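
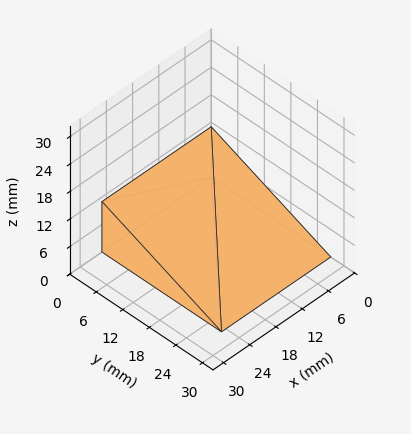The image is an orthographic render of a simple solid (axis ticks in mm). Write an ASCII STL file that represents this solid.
Reading the render: the shape is a wedge (ramp): 25 × 27 mm base, rising to 11 mm along the y=0 edge and sloping linearly to z=0 at y=27 (dimensions read to the nearest mm from the axis ticks). For the STL, each face is triangulated and given an outward normal.

solid part
  facet normal 0.0000 0.0000 -1.0000
    outer loop
      vertex 25.00 27.00 0.00
      vertex 25.00 0.00 0.00
      vertex 0.00 0.00 0.00
    endloop
  endfacet
  facet normal 0.0000 0.0000 -1.0000
    outer loop
      vertex 0.00 27.00 0.00
      vertex 25.00 27.00 0.00
      vertex 0.00 0.00 0.00
    endloop
  endfacet
  facet normal 0.0000 -1.0000 0.0000
    outer loop
      vertex 0.00 0.00 0.00
      vertex 25.00 0.00 0.00
      vertex 25.00 0.00 11.00
    endloop
  endfacet
  facet normal 0.0000 -1.0000 0.0000
    outer loop
      vertex 0.00 0.00 0.00
      vertex 25.00 0.00 11.00
      vertex 0.00 0.00 11.00
    endloop
  endfacet
  facet normal 0.0000 0.3773 0.9261
    outer loop
      vertex 0.00 0.00 11.00
      vertex 25.00 0.00 11.00
      vertex 25.00 27.00 0.00
    endloop
  endfacet
  facet normal 0.0000 0.3773 0.9261
    outer loop
      vertex 0.00 0.00 11.00
      vertex 25.00 27.00 0.00
      vertex 0.00 27.00 0.00
    endloop
  endfacet
  facet normal -1.0000 0.0000 0.0000
    outer loop
      vertex 0.00 0.00 11.00
      vertex 0.00 27.00 0.00
      vertex 0.00 0.00 0.00
    endloop
  endfacet
  facet normal 1.0000 0.0000 0.0000
    outer loop
      vertex 25.00 0.00 0.00
      vertex 25.00 27.00 0.00
      vertex 25.00 0.00 11.00
    endloop
  endfacet
endsolid part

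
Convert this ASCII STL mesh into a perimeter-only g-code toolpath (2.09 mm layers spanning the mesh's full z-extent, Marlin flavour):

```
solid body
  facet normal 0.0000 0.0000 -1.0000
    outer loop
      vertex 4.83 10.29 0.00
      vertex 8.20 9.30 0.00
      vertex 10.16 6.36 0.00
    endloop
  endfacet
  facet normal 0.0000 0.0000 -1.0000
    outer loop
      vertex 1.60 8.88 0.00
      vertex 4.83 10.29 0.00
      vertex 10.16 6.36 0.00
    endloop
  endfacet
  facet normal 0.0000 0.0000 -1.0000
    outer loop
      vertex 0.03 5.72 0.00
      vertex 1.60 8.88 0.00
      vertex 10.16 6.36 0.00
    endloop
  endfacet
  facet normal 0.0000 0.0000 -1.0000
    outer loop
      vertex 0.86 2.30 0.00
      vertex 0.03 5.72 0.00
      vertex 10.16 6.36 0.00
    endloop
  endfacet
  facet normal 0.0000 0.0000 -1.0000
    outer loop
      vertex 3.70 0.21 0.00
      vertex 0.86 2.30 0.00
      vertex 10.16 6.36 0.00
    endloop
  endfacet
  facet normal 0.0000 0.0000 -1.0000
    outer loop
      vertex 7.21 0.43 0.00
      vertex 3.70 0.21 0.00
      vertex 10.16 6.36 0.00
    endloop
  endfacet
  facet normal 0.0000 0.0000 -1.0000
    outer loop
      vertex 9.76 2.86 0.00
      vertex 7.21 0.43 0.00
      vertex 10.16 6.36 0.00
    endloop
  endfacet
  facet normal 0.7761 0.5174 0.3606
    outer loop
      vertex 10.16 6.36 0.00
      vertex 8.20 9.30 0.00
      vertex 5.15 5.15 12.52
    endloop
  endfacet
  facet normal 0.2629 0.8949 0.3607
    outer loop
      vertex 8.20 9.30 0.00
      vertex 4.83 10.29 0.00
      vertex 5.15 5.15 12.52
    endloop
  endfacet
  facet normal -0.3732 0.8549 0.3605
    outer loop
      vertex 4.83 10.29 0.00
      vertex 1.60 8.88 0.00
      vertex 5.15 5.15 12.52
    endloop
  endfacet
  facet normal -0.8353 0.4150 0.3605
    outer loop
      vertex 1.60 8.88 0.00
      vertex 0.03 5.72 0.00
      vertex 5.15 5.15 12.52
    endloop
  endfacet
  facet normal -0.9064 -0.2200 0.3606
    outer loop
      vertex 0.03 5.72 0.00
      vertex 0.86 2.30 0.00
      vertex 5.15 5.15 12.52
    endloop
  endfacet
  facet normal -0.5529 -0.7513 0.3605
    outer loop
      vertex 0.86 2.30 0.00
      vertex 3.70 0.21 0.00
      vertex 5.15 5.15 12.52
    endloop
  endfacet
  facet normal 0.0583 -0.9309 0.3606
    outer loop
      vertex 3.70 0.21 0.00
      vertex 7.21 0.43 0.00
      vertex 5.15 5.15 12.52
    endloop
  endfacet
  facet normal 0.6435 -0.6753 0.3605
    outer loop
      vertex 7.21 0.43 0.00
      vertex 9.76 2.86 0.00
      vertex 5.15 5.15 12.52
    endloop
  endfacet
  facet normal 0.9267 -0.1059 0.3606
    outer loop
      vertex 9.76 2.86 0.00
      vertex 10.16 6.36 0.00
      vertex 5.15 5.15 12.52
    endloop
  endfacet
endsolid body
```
; perimeter-only toolpath
G21 ; units = mm
G90 ; absolute positioning
G28 ; home
; layer 1
G0 Z2.09
G0 X9.32 Y6.16
G1 X7.69 Y8.61
G1 X4.88 Y9.43
G1 X2.19 Y8.26
G1 X0.88 Y5.62
G1 X1.57 Y2.77
G1 X3.94 Y1.03
G1 X6.87 Y1.22
G1 X8.99 Y3.24
G1 X9.32 Y6.16
; layer 2
G0 Z4.17
G0 X8.49 Y5.96
G1 X7.18 Y7.92
G1 X4.94 Y8.58
G1 X2.78 Y7.64
G1 X1.74 Y5.53
G1 X2.29 Y3.25
G1 X4.18 Y1.86
G1 X6.52 Y2.00
G1 X8.22 Y3.62
G1 X8.49 Y5.96
; layer 3
G0 Z6.26
G0 X7.66 Y5.76
G1 X6.67 Y7.23
G1 X4.99 Y7.72
G1 X3.38 Y7.02
G1 X2.59 Y5.44
G1 X3.01 Y3.73
G1 X4.43 Y2.68
G1 X6.18 Y2.79
G1 X7.46 Y4.00
G1 X7.66 Y5.76
; layer 4
G0 Z8.35
G0 X6.82 Y5.55
G1 X6.17 Y6.53
G1 X5.04 Y6.86
G1 X3.97 Y6.39
G1 X3.44 Y5.34
G1 X3.72 Y4.20
G1 X4.67 Y3.50
G1 X5.84 Y3.58
G1 X6.69 Y4.39
G1 X6.82 Y5.55
; layer 5
G0 Z10.43
G0 X5.99 Y5.35
G1 X5.66 Y5.84
G1 X5.10 Y6.01
G1 X4.56 Y5.77
G1 X4.30 Y5.25
G1 X4.44 Y4.68
G1 X4.91 Y4.33
G1 X5.49 Y4.36
G1 X5.92 Y4.77
G1 X5.99 Y5.35
M2 ; end

The solid is a regular 9-sided pyramid, base circumscribed radius ≈ 5.15 mm, apex at z ≈ 12.5 mm. Slicing at Δz = 2.09 mm — 6 equal slices spanning the solid's height, so layer i sits at z = i·h/6 — gives 5 non-empty perimeters. Each is a 9-segment closed polygon; G0 lifts to the layer z and rapids to the start vertex, then G1 traces the edges. The cross-section shrinks linearly with z (the slice at the apex is degenerate and omitted).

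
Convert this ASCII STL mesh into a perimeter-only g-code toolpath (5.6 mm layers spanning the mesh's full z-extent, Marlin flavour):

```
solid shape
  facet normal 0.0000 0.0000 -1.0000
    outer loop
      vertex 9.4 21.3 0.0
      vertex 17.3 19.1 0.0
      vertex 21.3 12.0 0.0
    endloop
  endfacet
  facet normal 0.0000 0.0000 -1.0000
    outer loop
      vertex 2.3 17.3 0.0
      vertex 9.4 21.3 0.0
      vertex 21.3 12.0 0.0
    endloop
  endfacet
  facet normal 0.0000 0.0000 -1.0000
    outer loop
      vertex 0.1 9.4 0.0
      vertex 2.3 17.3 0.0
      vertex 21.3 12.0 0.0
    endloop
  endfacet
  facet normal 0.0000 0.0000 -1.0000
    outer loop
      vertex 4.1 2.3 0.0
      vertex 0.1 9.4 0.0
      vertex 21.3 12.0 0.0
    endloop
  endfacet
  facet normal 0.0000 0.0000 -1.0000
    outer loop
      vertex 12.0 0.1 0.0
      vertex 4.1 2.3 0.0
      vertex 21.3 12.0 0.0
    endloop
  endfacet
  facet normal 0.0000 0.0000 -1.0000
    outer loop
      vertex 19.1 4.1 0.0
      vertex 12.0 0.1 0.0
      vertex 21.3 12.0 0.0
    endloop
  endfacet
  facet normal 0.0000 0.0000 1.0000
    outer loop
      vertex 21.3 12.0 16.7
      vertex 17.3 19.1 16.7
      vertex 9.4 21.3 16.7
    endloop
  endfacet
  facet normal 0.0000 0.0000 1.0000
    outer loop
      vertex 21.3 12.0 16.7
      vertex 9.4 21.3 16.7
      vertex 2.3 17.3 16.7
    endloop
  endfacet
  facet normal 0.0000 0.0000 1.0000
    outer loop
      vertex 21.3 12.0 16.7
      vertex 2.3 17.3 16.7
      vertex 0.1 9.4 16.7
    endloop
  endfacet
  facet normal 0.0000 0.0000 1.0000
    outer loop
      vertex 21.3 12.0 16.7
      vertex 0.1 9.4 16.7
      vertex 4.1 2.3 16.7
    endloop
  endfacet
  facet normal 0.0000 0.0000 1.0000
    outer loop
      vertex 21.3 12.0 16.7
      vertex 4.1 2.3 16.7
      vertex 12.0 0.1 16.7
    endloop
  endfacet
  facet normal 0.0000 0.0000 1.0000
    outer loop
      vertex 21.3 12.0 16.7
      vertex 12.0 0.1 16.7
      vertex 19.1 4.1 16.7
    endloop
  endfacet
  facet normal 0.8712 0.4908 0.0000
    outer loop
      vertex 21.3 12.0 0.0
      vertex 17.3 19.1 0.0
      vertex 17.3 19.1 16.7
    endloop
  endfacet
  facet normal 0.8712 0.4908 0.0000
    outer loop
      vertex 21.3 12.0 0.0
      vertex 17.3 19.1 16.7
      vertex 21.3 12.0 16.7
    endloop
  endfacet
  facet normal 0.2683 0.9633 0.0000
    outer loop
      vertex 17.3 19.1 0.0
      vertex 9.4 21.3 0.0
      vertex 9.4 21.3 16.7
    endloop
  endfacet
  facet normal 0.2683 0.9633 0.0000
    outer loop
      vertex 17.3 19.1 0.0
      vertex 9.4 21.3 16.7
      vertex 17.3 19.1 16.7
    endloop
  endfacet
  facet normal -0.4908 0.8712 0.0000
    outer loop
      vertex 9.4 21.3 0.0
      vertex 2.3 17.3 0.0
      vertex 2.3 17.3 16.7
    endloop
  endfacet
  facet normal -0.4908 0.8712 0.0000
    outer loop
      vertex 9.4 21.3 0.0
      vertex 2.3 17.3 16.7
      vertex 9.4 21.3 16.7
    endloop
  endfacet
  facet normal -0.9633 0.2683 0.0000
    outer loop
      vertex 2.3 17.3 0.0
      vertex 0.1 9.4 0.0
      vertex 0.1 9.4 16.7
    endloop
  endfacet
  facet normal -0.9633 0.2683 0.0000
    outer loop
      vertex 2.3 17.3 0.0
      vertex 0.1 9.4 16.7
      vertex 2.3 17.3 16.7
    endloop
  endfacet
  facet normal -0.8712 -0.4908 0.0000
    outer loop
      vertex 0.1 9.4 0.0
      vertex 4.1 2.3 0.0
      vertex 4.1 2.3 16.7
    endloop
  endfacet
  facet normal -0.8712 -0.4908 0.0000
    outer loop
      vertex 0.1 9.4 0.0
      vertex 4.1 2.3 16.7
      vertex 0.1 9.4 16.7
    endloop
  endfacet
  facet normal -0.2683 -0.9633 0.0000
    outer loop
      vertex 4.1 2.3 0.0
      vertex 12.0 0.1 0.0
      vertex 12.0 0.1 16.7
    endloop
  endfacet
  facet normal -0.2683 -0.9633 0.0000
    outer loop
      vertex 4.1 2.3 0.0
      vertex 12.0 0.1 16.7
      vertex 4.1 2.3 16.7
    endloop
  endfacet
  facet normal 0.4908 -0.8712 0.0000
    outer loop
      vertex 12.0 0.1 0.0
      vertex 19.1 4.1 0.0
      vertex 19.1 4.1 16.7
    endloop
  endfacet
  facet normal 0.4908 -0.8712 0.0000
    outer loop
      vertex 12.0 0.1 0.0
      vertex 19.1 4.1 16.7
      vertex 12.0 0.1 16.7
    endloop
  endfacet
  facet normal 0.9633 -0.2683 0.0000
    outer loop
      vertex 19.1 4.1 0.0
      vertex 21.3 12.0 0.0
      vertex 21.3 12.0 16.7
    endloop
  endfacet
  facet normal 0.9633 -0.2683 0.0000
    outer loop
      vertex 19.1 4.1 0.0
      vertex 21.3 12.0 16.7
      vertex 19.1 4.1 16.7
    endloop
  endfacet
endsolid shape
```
; perimeter-only toolpath
G21 ; units = mm
G90 ; absolute positioning
G28 ; home
; layer 1
G0 Z5.6
G0 X21.3 Y12.0
G1 X17.3 Y19.1
G1 X9.4 Y21.3
G1 X2.3 Y17.3
G1 X0.1 Y9.4
G1 X4.1 Y2.3
G1 X12.0 Y0.1
G1 X19.1 Y4.1
G1 X21.3 Y12.0
; layer 2
G0 Z11.1
G0 X21.3 Y12.0
G1 X17.3 Y19.1
G1 X9.4 Y21.3
G1 X2.3 Y17.3
G1 X0.1 Y9.4
G1 X4.1 Y2.3
G1 X12.0 Y0.1
G1 X19.1 Y4.1
G1 X21.3 Y12.0
; layer 3
G0 Z16.7
G0 X21.3 Y12.0
G1 X17.3 Y19.1
G1 X9.4 Y21.3
G1 X2.3 Y17.3
G1 X0.1 Y9.4
G1 X4.1 Y2.3
G1 X12.0 Y0.1
G1 X19.1 Y4.1
G1 X21.3 Y12.0
M2 ; end

The solid is a regular 8-sided prism (a cylinder approximated with 8 flat sides), circumscribed radius ≈ 10.7 mm, height ≈ 16.7 mm. Slicing at Δz = 5.6 mm — 3 equal slices spanning the solid's height, so layer i sits at z = i·h/3 — gives 3 non-empty perimeters. Each is a 8-segment closed polygon; G0 lifts to the layer z and rapids to the start vertex, then G1 traces the edges.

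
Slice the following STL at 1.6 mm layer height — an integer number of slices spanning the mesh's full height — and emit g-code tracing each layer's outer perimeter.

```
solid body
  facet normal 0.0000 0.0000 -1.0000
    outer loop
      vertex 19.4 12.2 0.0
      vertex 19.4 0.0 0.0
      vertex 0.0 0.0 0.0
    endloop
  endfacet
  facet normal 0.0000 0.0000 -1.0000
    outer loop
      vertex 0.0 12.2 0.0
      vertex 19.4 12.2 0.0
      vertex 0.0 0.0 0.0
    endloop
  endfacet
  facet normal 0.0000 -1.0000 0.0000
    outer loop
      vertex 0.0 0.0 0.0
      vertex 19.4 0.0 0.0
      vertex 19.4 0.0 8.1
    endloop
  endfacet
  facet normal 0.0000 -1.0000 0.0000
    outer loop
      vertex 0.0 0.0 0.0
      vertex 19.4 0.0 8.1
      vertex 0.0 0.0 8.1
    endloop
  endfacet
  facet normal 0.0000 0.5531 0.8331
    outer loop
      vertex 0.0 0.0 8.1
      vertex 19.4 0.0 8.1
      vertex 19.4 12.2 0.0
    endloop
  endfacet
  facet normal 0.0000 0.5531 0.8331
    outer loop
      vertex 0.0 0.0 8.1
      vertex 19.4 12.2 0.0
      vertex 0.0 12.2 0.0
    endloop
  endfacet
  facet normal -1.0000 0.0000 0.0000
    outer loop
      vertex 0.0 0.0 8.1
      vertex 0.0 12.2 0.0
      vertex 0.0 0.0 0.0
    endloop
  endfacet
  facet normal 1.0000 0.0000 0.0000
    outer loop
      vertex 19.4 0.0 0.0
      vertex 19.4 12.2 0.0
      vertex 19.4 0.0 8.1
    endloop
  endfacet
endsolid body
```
; perimeter-only toolpath
G21 ; units = mm
G90 ; absolute positioning
G28 ; home
; layer 1
G0 Z1.6
G0 X0.0 Y0.0
G1 X19.4 Y0.0
G1 X19.4 Y9.8
G1 X0.0 Y9.8
G1 X0.0 Y0.0
; layer 2
G0 Z3.2
G0 X0.0 Y0.0
G1 X19.4 Y0.0
G1 X19.4 Y7.3
G1 X0.0 Y7.3
G1 X0.0 Y0.0
; layer 3
G0 Z4.9
G0 X0.0 Y0.0
G1 X19.4 Y0.0
G1 X19.4 Y4.9
G1 X0.0 Y4.9
G1 X0.0 Y0.0
; layer 4
G0 Z6.5
G0 X0.0 Y0.0
G1 X19.4 Y0.0
G1 X19.4 Y2.4
G1 X0.0 Y2.4
G1 X0.0 Y0.0
M2 ; end

The solid is a wedge (ramp): 19.4 × 12.2 mm base, rising to 8.1 mm along the y=0 edge and sloping linearly to z=0 at y=12.2. Slicing at Δz = 1.6 mm — 5 equal slices spanning the solid's height, so layer i sits at z = i·h/5 — gives 4 non-empty perimeters. Each is a 4-segment closed polygon; G0 lifts to the layer z and rapids to the start vertex, then G1 traces the edges. The cross-section shrinks linearly with z (the slice at the apex is degenerate and omitted).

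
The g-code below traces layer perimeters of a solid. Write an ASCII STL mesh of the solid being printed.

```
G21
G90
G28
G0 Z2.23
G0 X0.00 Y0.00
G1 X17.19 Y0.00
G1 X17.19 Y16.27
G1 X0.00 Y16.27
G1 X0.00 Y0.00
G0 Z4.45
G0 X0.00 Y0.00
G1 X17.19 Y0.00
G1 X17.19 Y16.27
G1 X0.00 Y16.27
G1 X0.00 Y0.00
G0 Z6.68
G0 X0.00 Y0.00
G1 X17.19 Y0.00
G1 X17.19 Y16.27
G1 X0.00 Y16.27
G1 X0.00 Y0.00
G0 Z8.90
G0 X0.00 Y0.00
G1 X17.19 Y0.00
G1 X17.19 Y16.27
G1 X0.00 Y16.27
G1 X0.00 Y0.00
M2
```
solid part
  facet normal 0.0000 0.0000 -1.0000
    outer loop
      vertex 17.19 16.27 0.00
      vertex 17.19 0.00 0.00
      vertex 0.00 0.00 0.00
    endloop
  endfacet
  facet normal 0.0000 0.0000 -1.0000
    outer loop
      vertex 0.00 16.27 0.00
      vertex 17.19 16.27 0.00
      vertex 0.00 0.00 0.00
    endloop
  endfacet
  facet normal 0.0000 0.0000 1.0000
    outer loop
      vertex 0.00 0.00 8.90
      vertex 17.19 0.00 8.90
      vertex 17.19 16.27 8.90
    endloop
  endfacet
  facet normal 0.0000 0.0000 1.0000
    outer loop
      vertex 0.00 0.00 8.90
      vertex 17.19 16.27 8.90
      vertex 0.00 16.27 8.90
    endloop
  endfacet
  facet normal 0.0000 -1.0000 0.0000
    outer loop
      vertex 0.00 0.00 0.00
      vertex 17.19 0.00 0.00
      vertex 17.19 0.00 8.90
    endloop
  endfacet
  facet normal 0.0000 -1.0000 0.0000
    outer loop
      vertex 0.00 0.00 0.00
      vertex 17.19 0.00 8.90
      vertex 0.00 0.00 8.90
    endloop
  endfacet
  facet normal 0.0000 1.0000 0.0000
    outer loop
      vertex 17.19 16.27 8.90
      vertex 17.19 16.27 0.00
      vertex 0.00 16.27 0.00
    endloop
  endfacet
  facet normal 0.0000 1.0000 0.0000
    outer loop
      vertex 0.00 16.27 8.90
      vertex 17.19 16.27 8.90
      vertex 0.00 16.27 0.00
    endloop
  endfacet
  facet normal -1.0000 0.0000 0.0000
    outer loop
      vertex 0.00 16.27 8.90
      vertex 0.00 16.27 0.00
      vertex 0.00 0.00 0.00
    endloop
  endfacet
  facet normal -1.0000 0.0000 0.0000
    outer loop
      vertex 0.00 0.00 8.90
      vertex 0.00 16.27 8.90
      vertex 0.00 0.00 0.00
    endloop
  endfacet
  facet normal 1.0000 0.0000 0.0000
    outer loop
      vertex 17.19 0.00 0.00
      vertex 17.19 16.27 0.00
      vertex 17.19 16.27 8.90
    endloop
  endfacet
  facet normal 1.0000 0.0000 0.0000
    outer loop
      vertex 17.19 0.00 0.00
      vertex 17.19 16.27 8.90
      vertex 17.19 0.00 8.90
    endloop
  endfacet
endsolid part

The G0 Z moves step by Δz≈2.23 mm. Every layer's G1 loop is the same polygon, so the solid is a straight extrusion of it from z=0 to z≈8.9. Closing with flat bottom and top caps and triangulating gives 12 facets — a rectangular box, roughly 17.2 × 16.3 mm footprint and 8.9 mm tall.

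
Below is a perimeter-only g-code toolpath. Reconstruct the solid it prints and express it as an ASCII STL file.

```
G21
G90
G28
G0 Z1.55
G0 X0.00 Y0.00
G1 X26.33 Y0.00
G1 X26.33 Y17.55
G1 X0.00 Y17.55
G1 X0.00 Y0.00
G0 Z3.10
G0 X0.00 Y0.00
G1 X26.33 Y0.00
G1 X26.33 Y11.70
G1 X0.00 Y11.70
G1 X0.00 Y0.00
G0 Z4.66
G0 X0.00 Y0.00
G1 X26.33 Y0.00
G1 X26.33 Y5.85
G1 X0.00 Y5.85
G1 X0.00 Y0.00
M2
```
solid part
  facet normal 0.0000 0.0000 -1.0000
    outer loop
      vertex 26.33 23.40 0.00
      vertex 26.33 0.00 0.00
      vertex 0.00 0.00 0.00
    endloop
  endfacet
  facet normal 0.0000 0.0000 -1.0000
    outer loop
      vertex 0.00 23.40 0.00
      vertex 26.33 23.40 0.00
      vertex 0.00 0.00 0.00
    endloop
  endfacet
  facet normal 0.0000 -1.0000 0.0000
    outer loop
      vertex 0.00 0.00 0.00
      vertex 26.33 0.00 0.00
      vertex 26.33 0.00 6.21
    endloop
  endfacet
  facet normal 0.0000 -1.0000 0.0000
    outer loop
      vertex 0.00 0.00 0.00
      vertex 26.33 0.00 6.21
      vertex 0.00 0.00 6.21
    endloop
  endfacet
  facet normal 0.0000 0.2565 0.9665
    outer loop
      vertex 0.00 0.00 6.21
      vertex 26.33 0.00 6.21
      vertex 26.33 23.40 0.00
    endloop
  endfacet
  facet normal 0.0000 0.2565 0.9665
    outer loop
      vertex 0.00 0.00 6.21
      vertex 26.33 23.40 0.00
      vertex 0.00 23.40 0.00
    endloop
  endfacet
  facet normal -1.0000 0.0000 0.0000
    outer loop
      vertex 0.00 0.00 6.21
      vertex 0.00 23.40 0.00
      vertex 0.00 0.00 0.00
    endloop
  endfacet
  facet normal 1.0000 0.0000 0.0000
    outer loop
      vertex 26.33 0.00 0.00
      vertex 26.33 23.40 0.00
      vertex 26.33 0.00 6.21
    endloop
  endfacet
endsolid part

The G0 Z moves step by Δz≈1.55 mm. The G1 loops shrink linearly with z, so the solid tapers from its base footprint up to z≈6.21. Closing with a flat bottom cap and the tapered top and triangulating gives 8 facets — a wedge (ramp): 26.3 × 23.4 mm base, rising to 6.21 mm along the y=0 edge and sloping linearly to z=0 at y=23.4.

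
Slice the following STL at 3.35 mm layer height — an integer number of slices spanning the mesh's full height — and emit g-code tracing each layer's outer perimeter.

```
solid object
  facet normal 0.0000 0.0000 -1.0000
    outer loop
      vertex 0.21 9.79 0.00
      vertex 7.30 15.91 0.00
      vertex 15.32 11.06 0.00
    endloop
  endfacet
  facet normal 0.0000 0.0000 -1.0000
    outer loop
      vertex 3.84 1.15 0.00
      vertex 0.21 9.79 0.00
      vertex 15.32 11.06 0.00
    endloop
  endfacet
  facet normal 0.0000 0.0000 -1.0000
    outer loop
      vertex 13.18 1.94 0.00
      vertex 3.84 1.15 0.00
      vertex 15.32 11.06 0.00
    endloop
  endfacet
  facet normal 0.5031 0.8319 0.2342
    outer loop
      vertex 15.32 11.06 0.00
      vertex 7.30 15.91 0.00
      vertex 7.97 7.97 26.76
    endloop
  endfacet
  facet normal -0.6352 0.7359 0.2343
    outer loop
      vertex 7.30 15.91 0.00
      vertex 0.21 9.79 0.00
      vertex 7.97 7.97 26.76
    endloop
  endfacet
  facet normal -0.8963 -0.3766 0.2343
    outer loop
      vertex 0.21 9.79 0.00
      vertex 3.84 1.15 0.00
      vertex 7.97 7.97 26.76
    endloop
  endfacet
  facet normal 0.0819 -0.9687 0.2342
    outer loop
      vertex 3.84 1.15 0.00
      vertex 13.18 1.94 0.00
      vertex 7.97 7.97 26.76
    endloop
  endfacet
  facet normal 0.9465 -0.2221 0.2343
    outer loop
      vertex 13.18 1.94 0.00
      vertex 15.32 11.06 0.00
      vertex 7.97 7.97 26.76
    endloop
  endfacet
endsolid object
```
; perimeter-only toolpath
G21 ; units = mm
G90 ; absolute positioning
G28 ; home
; layer 1
G0 Z3.35
G0 X14.40 Y10.67
G1 X7.38 Y14.92
G1 X1.18 Y9.56
G1 X4.36 Y2.00
G1 X12.53 Y2.69
G1 X14.40 Y10.67
; layer 2
G0 Z6.69
G0 X13.48 Y10.29
G1 X7.47 Y13.93
G1 X2.15 Y9.33
G1 X4.87 Y2.85
G1 X11.88 Y3.45
G1 X13.48 Y10.29
; layer 3
G0 Z10.04
G0 X12.56 Y9.90
G1 X7.55 Y12.93
G1 X3.12 Y9.11
G1 X5.39 Y3.71
G1 X11.23 Y4.20
G1 X12.56 Y9.90
; layer 4
G0 Z13.38
G0 X11.64 Y9.52
G1 X7.63 Y11.94
G1 X4.09 Y8.88
G1 X5.90 Y4.56
G1 X10.57 Y4.96
G1 X11.64 Y9.52
; layer 5
G0 Z16.73
G0 X10.73 Y9.13
G1 X7.72 Y10.95
G1 X5.06 Y8.65
G1 X6.42 Y5.41
G1 X9.92 Y5.71
G1 X10.73 Y9.13
; layer 6
G0 Z20.07
G0 X9.81 Y8.74
G1 X7.80 Y9.96
G1 X6.03 Y8.43
G1 X6.94 Y6.26
G1 X9.27 Y6.46
G1 X9.81 Y8.74
; layer 7
G0 Z23.42
G0 X8.89 Y8.36
G1 X7.89 Y8.96
G1 X7.00 Y8.20
G1 X7.45 Y7.12
G1 X8.62 Y7.22
G1 X8.89 Y8.36
M2 ; end

The solid is a regular 5-sided pyramid, base circumscribed radius ≈ 7.97 mm, apex at z ≈ 26.8 mm. Slicing at Δz = 3.35 mm — 8 equal slices spanning the solid's height, so layer i sits at z = i·h/8 — gives 7 non-empty perimeters. Each is a 5-segment closed polygon; G0 lifts to the layer z and rapids to the start vertex, then G1 traces the edges. The cross-section shrinks linearly with z (the slice at the apex is degenerate and omitted).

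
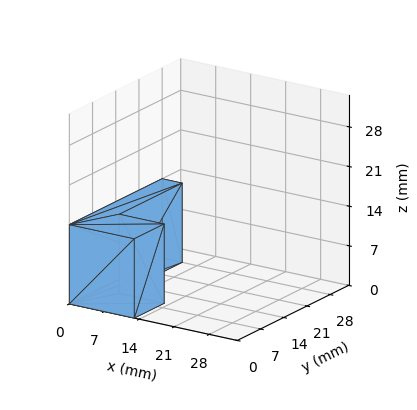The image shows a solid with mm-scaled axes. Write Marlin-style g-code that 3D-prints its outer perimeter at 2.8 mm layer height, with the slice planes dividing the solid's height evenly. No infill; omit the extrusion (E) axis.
Reading the render: the shape is an L-shaped prism: outer 13 × 28 mm, arm thicknesses ≈ 9 mm (horizontal) and 4 mm (vertical), extruded 14 mm in z (dimensions read to the nearest mm from the axis ticks). For the g-code, the solid's height is divided into equal slices at the stated Δz and each level perimeter traced with G1 moves after a G0 lift.

; perimeter-only toolpath
G21 ; units = mm
G90 ; absolute positioning
G28 ; home
; layer 1
G0 Z2.8
G0 X0.0 Y0.0
G1 X13.0 Y0.0
G1 X13.0 Y9.0
G1 X4.0 Y9.0
G1 X4.0 Y28.0
G1 X0.0 Y28.0
G1 X0.0 Y0.0
; layer 2
G0 Z5.6
G0 X0.0 Y0.0
G1 X13.0 Y0.0
G1 X13.0 Y9.0
G1 X4.0 Y9.0
G1 X4.0 Y28.0
G1 X0.0 Y28.0
G1 X0.0 Y0.0
; layer 3
G0 Z8.4
G0 X0.0 Y0.0
G1 X13.0 Y0.0
G1 X13.0 Y9.0
G1 X4.0 Y9.0
G1 X4.0 Y28.0
G1 X0.0 Y28.0
G1 X0.0 Y0.0
; layer 4
G0 Z11.2
G0 X0.0 Y0.0
G1 X13.0 Y0.0
G1 X13.0 Y9.0
G1 X4.0 Y9.0
G1 X4.0 Y28.0
G1 X0.0 Y28.0
G1 X0.0 Y0.0
; layer 5
G0 Z14.0
G0 X0.0 Y0.0
G1 X13.0 Y0.0
G1 X13.0 Y9.0
G1 X4.0 Y9.0
G1 X4.0 Y28.0
G1 X0.0 Y28.0
G1 X0.0 Y0.0
M2 ; end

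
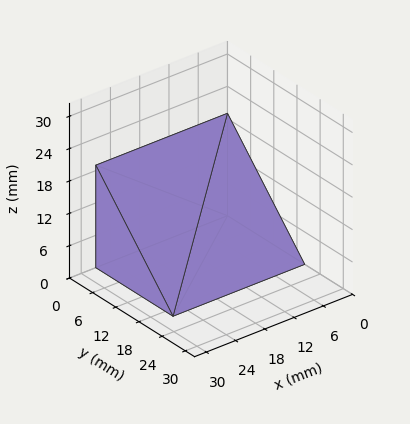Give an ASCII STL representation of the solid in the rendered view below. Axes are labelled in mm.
Reading the render: the shape is a wedge (ramp): 27 × 20 mm base, rising to 19 mm along the y=0 edge and sloping linearly to z=0 at y=20 (dimensions read to the nearest mm from the axis ticks). For the STL, each face is triangulated and given an outward normal.

solid part
  facet normal 0.0000 0.0000 -1.0000
    outer loop
      vertex 27.000 20.000 0.000
      vertex 27.000 0.000 0.000
      vertex 0.000 0.000 0.000
    endloop
  endfacet
  facet normal 0.0000 0.0000 -1.0000
    outer loop
      vertex 0.000 20.000 0.000
      vertex 27.000 20.000 0.000
      vertex 0.000 0.000 0.000
    endloop
  endfacet
  facet normal 0.0000 -1.0000 0.0000
    outer loop
      vertex 0.000 0.000 0.000
      vertex 27.000 0.000 0.000
      vertex 27.000 0.000 19.000
    endloop
  endfacet
  facet normal 0.0000 -1.0000 0.0000
    outer loop
      vertex 0.000 0.000 0.000
      vertex 27.000 0.000 19.000
      vertex 0.000 0.000 19.000
    endloop
  endfacet
  facet normal 0.0000 0.6887 0.7250
    outer loop
      vertex 0.000 0.000 19.000
      vertex 27.000 0.000 19.000
      vertex 27.000 20.000 0.000
    endloop
  endfacet
  facet normal 0.0000 0.6887 0.7250
    outer loop
      vertex 0.000 0.000 19.000
      vertex 27.000 20.000 0.000
      vertex 0.000 20.000 0.000
    endloop
  endfacet
  facet normal -1.0000 0.0000 0.0000
    outer loop
      vertex 0.000 0.000 19.000
      vertex 0.000 20.000 0.000
      vertex 0.000 0.000 0.000
    endloop
  endfacet
  facet normal 1.0000 0.0000 0.0000
    outer loop
      vertex 27.000 0.000 0.000
      vertex 27.000 20.000 0.000
      vertex 27.000 0.000 19.000
    endloop
  endfacet
endsolid part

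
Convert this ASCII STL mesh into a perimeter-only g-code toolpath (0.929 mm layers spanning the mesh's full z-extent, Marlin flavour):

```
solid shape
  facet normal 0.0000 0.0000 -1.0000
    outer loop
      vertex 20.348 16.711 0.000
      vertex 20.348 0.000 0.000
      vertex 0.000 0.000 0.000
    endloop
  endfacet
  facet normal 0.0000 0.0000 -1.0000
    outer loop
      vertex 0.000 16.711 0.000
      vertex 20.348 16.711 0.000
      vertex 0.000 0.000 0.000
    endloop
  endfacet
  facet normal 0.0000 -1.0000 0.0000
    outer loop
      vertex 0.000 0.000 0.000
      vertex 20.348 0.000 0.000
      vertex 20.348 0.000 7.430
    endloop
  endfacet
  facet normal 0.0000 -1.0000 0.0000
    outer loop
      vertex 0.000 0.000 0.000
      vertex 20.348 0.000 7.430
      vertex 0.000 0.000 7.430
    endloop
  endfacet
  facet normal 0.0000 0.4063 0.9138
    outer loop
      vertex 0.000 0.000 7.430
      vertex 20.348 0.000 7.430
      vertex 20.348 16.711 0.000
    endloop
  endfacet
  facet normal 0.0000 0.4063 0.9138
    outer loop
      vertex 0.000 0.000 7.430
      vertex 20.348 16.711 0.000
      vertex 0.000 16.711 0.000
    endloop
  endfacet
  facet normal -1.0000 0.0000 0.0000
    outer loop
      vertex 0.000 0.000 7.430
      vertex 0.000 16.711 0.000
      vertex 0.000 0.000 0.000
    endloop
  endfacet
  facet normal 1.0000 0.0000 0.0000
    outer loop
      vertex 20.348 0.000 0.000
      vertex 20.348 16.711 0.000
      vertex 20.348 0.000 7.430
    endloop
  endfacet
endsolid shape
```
; perimeter-only toolpath
G21 ; units = mm
G90 ; absolute positioning
G28 ; home
; layer 1
G0 Z0.929
G0 X0.000 Y0.000
G1 X20.348 Y0.000
G1 X20.348 Y14.622
G1 X0.000 Y14.622
G1 X0.000 Y0.000
; layer 2
G0 Z1.857
G0 X0.000 Y0.000
G1 X20.348 Y0.000
G1 X20.348 Y12.533
G1 X0.000 Y12.533
G1 X0.000 Y0.000
; layer 3
G0 Z2.786
G0 X0.000 Y0.000
G1 X20.348 Y0.000
G1 X20.348 Y10.444
G1 X0.000 Y10.444
G1 X0.000 Y0.000
; layer 4
G0 Z3.715
G0 X0.000 Y0.000
G1 X20.348 Y0.000
G1 X20.348 Y8.355
G1 X0.000 Y8.355
G1 X0.000 Y0.000
; layer 5
G0 Z4.644
G0 X0.000 Y0.000
G1 X20.348 Y0.000
G1 X20.348 Y6.267
G1 X0.000 Y6.267
G1 X0.000 Y0.000
; layer 6
G0 Z5.572
G0 X0.000 Y0.000
G1 X20.348 Y0.000
G1 X20.348 Y4.178
G1 X0.000 Y4.178
G1 X0.000 Y0.000
; layer 7
G0 Z6.501
G0 X0.000 Y0.000
G1 X20.348 Y0.000
G1 X20.348 Y2.089
G1 X0.000 Y2.089
G1 X0.000 Y0.000
M2 ; end

The solid is a wedge (ramp): 20.3 × 16.7 mm base, rising to 7.43 mm along the y=0 edge and sloping linearly to z=0 at y=16.7. Slicing at Δz = 0.929 mm — 8 equal slices spanning the solid's height, so layer i sits at z = i·h/8 — gives 7 non-empty perimeters. Each is a 4-segment closed polygon; G0 lifts to the layer z and rapids to the start vertex, then G1 traces the edges. The cross-section shrinks linearly with z (the slice at the apex is degenerate and omitted).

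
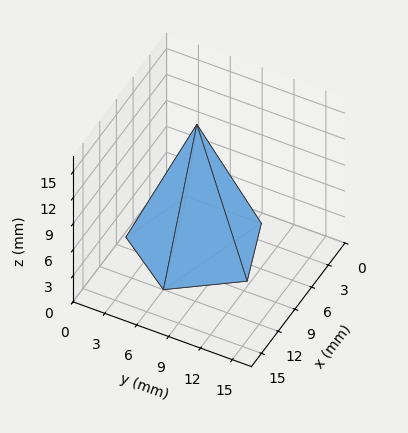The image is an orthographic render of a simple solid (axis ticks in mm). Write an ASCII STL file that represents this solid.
Reading the render: the shape is a regular 5-sided pyramid, base circumscribed radius ≈ 6 mm, apex at z ≈ 14 mm (dimensions read to the nearest mm from the axis ticks). For the STL, each face is triangulated and given an outward normal.

solid part
  facet normal 0.0000 0.0000 -1.0000
    outer loop
      vertex 1.146 9.527 0.000
      vertex 7.854 11.706 0.000
      vertex 12.000 6.000 0.000
    endloop
  endfacet
  facet normal 0.0000 0.0000 -1.0000
    outer loop
      vertex 1.146 2.473 0.000
      vertex 1.146 9.527 0.000
      vertex 12.000 6.000 0.000
    endloop
  endfacet
  facet normal 0.0000 0.0000 -1.0000
    outer loop
      vertex 7.854 0.294 0.000
      vertex 1.146 2.473 0.000
      vertex 12.000 6.000 0.000
    endloop
  endfacet
  facet normal 0.7644 0.5554 0.3276
    outer loop
      vertex 12.000 6.000 0.000
      vertex 7.854 11.706 0.000
      vertex 6.000 6.000 14.000
    endloop
  endfacet
  facet normal -0.2919 0.8986 0.3276
    outer loop
      vertex 7.854 11.706 0.000
      vertex 1.146 9.527 0.000
      vertex 6.000 6.000 14.000
    endloop
  endfacet
  facet normal -0.9448 0.0000 0.3276
    outer loop
      vertex 1.146 9.527 0.000
      vertex 1.146 2.473 0.000
      vertex 6.000 6.000 14.000
    endloop
  endfacet
  facet normal -0.2919 -0.8986 0.3276
    outer loop
      vertex 1.146 2.473 0.000
      vertex 7.854 0.294 0.000
      vertex 6.000 6.000 14.000
    endloop
  endfacet
  facet normal 0.7644 -0.5554 0.3276
    outer loop
      vertex 7.854 0.294 0.000
      vertex 12.000 6.000 0.000
      vertex 6.000 6.000 14.000
    endloop
  endfacet
endsolid part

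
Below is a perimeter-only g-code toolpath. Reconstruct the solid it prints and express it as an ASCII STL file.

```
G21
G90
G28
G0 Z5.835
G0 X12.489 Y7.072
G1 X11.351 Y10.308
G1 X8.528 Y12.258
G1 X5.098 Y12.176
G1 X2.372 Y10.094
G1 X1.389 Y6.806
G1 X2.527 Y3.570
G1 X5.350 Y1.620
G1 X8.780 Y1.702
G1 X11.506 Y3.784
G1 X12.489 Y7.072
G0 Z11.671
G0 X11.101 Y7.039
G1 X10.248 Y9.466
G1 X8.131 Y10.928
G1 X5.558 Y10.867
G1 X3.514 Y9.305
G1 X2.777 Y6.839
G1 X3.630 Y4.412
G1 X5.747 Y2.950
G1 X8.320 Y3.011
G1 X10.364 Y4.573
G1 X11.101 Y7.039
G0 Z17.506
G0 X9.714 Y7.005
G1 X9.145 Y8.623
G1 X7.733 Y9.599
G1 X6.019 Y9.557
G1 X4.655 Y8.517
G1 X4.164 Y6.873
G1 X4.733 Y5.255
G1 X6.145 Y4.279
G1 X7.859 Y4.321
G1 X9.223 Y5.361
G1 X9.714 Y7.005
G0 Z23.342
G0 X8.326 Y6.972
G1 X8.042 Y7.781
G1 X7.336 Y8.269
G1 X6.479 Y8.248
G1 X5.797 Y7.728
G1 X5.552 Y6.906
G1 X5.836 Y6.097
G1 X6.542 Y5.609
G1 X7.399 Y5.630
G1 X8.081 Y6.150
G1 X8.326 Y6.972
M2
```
solid part
  facet normal 0.0000 0.0000 -1.0000
    outer loop
      vertex 8.925 13.588 0.000
      vertex 12.454 11.150 0.000
      vertex 13.876 7.105 0.000
    endloop
  endfacet
  facet normal 0.0000 0.0000 -1.0000
    outer loop
      vertex 4.638 13.485 0.000
      vertex 8.925 13.588 0.000
      vertex 13.876 7.105 0.000
    endloop
  endfacet
  facet normal 0.0000 0.0000 -1.0000
    outer loop
      vertex 1.230 10.883 0.000
      vertex 4.638 13.485 0.000
      vertex 13.876 7.105 0.000
    endloop
  endfacet
  facet normal 0.0000 0.0000 -1.0000
    outer loop
      vertex 0.002 6.773 0.000
      vertex 1.230 10.883 0.000
      vertex 13.876 7.105 0.000
    endloop
  endfacet
  facet normal 0.0000 0.0000 -1.0000
    outer loop
      vertex 1.424 2.728 0.000
      vertex 0.002 6.773 0.000
      vertex 13.876 7.105 0.000
    endloop
  endfacet
  facet normal 0.0000 0.0000 -1.0000
    outer loop
      vertex 4.953 0.290 0.000
      vertex 1.424 2.728 0.000
      vertex 13.876 7.105 0.000
    endloop
  endfacet
  facet normal 0.0000 0.0000 -1.0000
    outer loop
      vertex 9.240 0.393 0.000
      vertex 4.953 0.290 0.000
      vertex 13.876 7.105 0.000
    endloop
  endfacet
  facet normal 0.0000 0.0000 -1.0000
    outer loop
      vertex 12.648 2.995 0.000
      vertex 9.240 0.393 0.000
      vertex 13.876 7.105 0.000
    endloop
  endfacet
  facet normal 0.9202 0.3235 0.2206
    outer loop
      vertex 13.876 7.105 0.000
      vertex 12.454 11.150 0.000
      vertex 6.939 6.939 29.177
    endloop
  endfacet
  facet normal 0.5544 0.8025 0.2206
    outer loop
      vertex 12.454 11.150 0.000
      vertex 8.925 13.588 0.000
      vertex 6.939 6.939 29.177
    endloop
  endfacet
  facet normal -0.0234 0.9751 0.2206
    outer loop
      vertex 8.925 13.588 0.000
      vertex 4.638 13.485 0.000
      vertex 6.939 6.939 29.177
    endloop
  endfacet
  facet normal -0.5919 0.7752 0.2206
    outer loop
      vertex 4.638 13.485 0.000
      vertex 1.230 10.883 0.000
      vertex 6.939 6.939 29.177
    endloop
  endfacet
  facet normal -0.9345 0.2792 0.2206
    outer loop
      vertex 1.230 10.883 0.000
      vertex 0.002 6.773 0.000
      vertex 6.939 6.939 29.177
    endloop
  endfacet
  facet normal -0.9202 -0.3235 0.2206
    outer loop
      vertex 0.002 6.773 0.000
      vertex 1.424 2.728 0.000
      vertex 6.939 6.939 29.177
    endloop
  endfacet
  facet normal -0.5544 -0.8025 0.2206
    outer loop
      vertex 1.424 2.728 0.000
      vertex 4.953 0.290 0.000
      vertex 6.939 6.939 29.177
    endloop
  endfacet
  facet normal 0.0234 -0.9751 0.2206
    outer loop
      vertex 4.953 0.290 0.000
      vertex 9.240 0.393 0.000
      vertex 6.939 6.939 29.177
    endloop
  endfacet
  facet normal 0.5919 -0.7752 0.2206
    outer loop
      vertex 9.240 0.393 0.000
      vertex 12.648 2.995 0.000
      vertex 6.939 6.939 29.177
    endloop
  endfacet
  facet normal 0.9345 -0.2792 0.2206
    outer loop
      vertex 12.648 2.995 0.000
      vertex 13.876 7.105 0.000
      vertex 6.939 6.939 29.177
    endloop
  endfacet
endsolid part

The G0 Z moves step by Δz≈5.835 mm. The G1 loops shrink linearly with z, so the solid tapers from its base footprint up to z≈29.2. Closing with a flat bottom cap and the tapered top and triangulating gives 18 facets — a regular 10-sided pyramid, base circumscribed radius ≈ 6.94 mm, apex at z ≈ 29.2 mm.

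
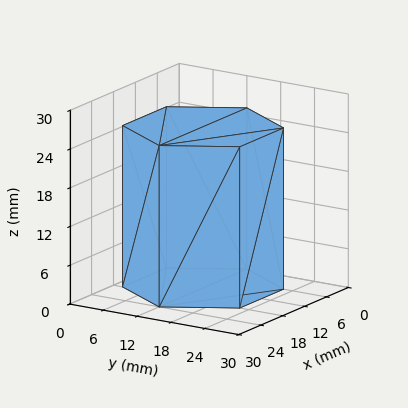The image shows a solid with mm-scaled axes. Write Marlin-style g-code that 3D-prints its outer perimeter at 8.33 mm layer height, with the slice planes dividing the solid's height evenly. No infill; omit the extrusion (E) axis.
Reading the render: the shape is a regular 6-sided prism (a cylinder approximated with 6 flat sides), circumscribed radius ≈ 12 mm, height ≈ 25 mm (dimensions read to the nearest mm from the axis ticks). For the g-code, the solid's height is divided into equal slices at the stated Δz and each level perimeter traced with G1 moves after a G0 lift.

; perimeter-only toolpath
G21 ; units = mm
G90 ; absolute positioning
G28 ; home
; layer 1
G0 Z8.33
G0 X24.00 Y12.00
G1 X18.00 Y22.39
G1 X6.00 Y22.39
G1 X0.00 Y12.00
G1 X6.00 Y1.61
G1 X18.00 Y1.61
G1 X24.00 Y12.00
; layer 2
G0 Z16.67
G0 X24.00 Y12.00
G1 X18.00 Y22.39
G1 X6.00 Y22.39
G1 X0.00 Y12.00
G1 X6.00 Y1.61
G1 X18.00 Y1.61
G1 X24.00 Y12.00
; layer 3
G0 Z25.00
G0 X24.00 Y12.00
G1 X18.00 Y22.39
G1 X6.00 Y22.39
G1 X0.00 Y12.00
G1 X6.00 Y1.61
G1 X18.00 Y1.61
G1 X24.00 Y12.00
M2 ; end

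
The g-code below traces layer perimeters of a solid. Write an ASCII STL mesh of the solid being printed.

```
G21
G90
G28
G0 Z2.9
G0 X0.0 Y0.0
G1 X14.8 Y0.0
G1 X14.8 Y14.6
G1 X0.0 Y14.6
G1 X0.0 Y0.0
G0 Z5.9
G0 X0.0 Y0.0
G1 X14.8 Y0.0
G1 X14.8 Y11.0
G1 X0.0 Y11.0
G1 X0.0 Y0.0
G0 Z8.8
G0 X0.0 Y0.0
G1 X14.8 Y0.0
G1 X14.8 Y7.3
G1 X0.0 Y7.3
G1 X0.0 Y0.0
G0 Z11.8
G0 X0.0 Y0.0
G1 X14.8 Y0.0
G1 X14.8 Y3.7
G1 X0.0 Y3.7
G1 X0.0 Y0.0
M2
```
solid part
  facet normal 0.0000 0.0000 -1.0000
    outer loop
      vertex 14.8 18.3 0.0
      vertex 14.8 0.0 0.0
      vertex 0.0 0.0 0.0
    endloop
  endfacet
  facet normal 0.0000 0.0000 -1.0000
    outer loop
      vertex 0.0 18.3 0.0
      vertex 14.8 18.3 0.0
      vertex 0.0 0.0 0.0
    endloop
  endfacet
  facet normal 0.0000 -1.0000 0.0000
    outer loop
      vertex 0.0 0.0 0.0
      vertex 14.8 0.0 0.0
      vertex 14.8 0.0 14.7
    endloop
  endfacet
  facet normal 0.0000 -1.0000 0.0000
    outer loop
      vertex 0.0 0.0 0.0
      vertex 14.8 0.0 14.7
      vertex 0.0 0.0 14.7
    endloop
  endfacet
  facet normal 0.0000 0.6263 0.7796
    outer loop
      vertex 0.0 0.0 14.7
      vertex 14.8 0.0 14.7
      vertex 14.8 18.3 0.0
    endloop
  endfacet
  facet normal 0.0000 0.6263 0.7796
    outer loop
      vertex 0.0 0.0 14.7
      vertex 14.8 18.3 0.0
      vertex 0.0 18.3 0.0
    endloop
  endfacet
  facet normal -1.0000 0.0000 0.0000
    outer loop
      vertex 0.0 0.0 14.7
      vertex 0.0 18.3 0.0
      vertex 0.0 0.0 0.0
    endloop
  endfacet
  facet normal 1.0000 0.0000 0.0000
    outer loop
      vertex 14.8 0.0 0.0
      vertex 14.8 18.3 0.0
      vertex 14.8 0.0 14.7
    endloop
  endfacet
endsolid part

The G0 Z moves step by Δz≈2.9 mm. The G1 loops shrink linearly with z, so the solid tapers from its base footprint up to z≈14.7. Closing with a flat bottom cap and the tapered top and triangulating gives 8 facets — a wedge (ramp): 14.8 × 18.3 mm base, rising to 14.7 mm along the y=0 edge and sloping linearly to z=0 at y=18.3.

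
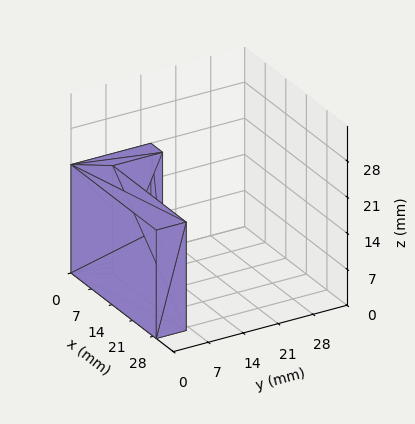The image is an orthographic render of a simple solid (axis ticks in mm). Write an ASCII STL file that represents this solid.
Reading the render: the shape is an L-shaped prism: outer 29 × 16 mm, arm thicknesses ≈ 6 mm (horizontal) and 4 mm (vertical), extruded 21 mm in z (dimensions read to the nearest mm from the axis ticks). For the STL, each face is triangulated and given an outward normal.

solid part
  facet normal 0.0000 0.0000 -1.0000
    outer loop
      vertex 29.0 6.0 0.0
      vertex 29.0 0.0 0.0
      vertex 0.0 0.0 0.0
    endloop
  endfacet
  facet normal 0.0000 0.0000 -1.0000
    outer loop
      vertex 4.0 6.0 0.0
      vertex 29.0 6.0 0.0
      vertex 0.0 0.0 0.0
    endloop
  endfacet
  facet normal 0.0000 0.0000 -1.0000
    outer loop
      vertex 4.0 16.0 0.0
      vertex 4.0 6.0 0.0
      vertex 0.0 0.0 0.0
    endloop
  endfacet
  facet normal 0.0000 0.0000 -1.0000
    outer loop
      vertex 0.0 16.0 0.0
      vertex 4.0 16.0 0.0
      vertex 0.0 0.0 0.0
    endloop
  endfacet
  facet normal 0.0000 0.0000 1.0000
    outer loop
      vertex 0.0 0.0 21.0
      vertex 29.0 0.0 21.0
      vertex 29.0 6.0 21.0
    endloop
  endfacet
  facet normal 0.0000 0.0000 1.0000
    outer loop
      vertex 0.0 0.0 21.0
      vertex 29.0 6.0 21.0
      vertex 4.0 6.0 21.0
    endloop
  endfacet
  facet normal 0.0000 0.0000 1.0000
    outer loop
      vertex 0.0 0.0 21.0
      vertex 4.0 6.0 21.0
      vertex 4.0 16.0 21.0
    endloop
  endfacet
  facet normal 0.0000 0.0000 1.0000
    outer loop
      vertex 0.0 0.0 21.0
      vertex 4.0 16.0 21.0
      vertex 0.0 16.0 21.0
    endloop
  endfacet
  facet normal 0.0000 -1.0000 0.0000
    outer loop
      vertex 0.0 0.0 0.0
      vertex 29.0 0.0 0.0
      vertex 29.0 0.0 21.0
    endloop
  endfacet
  facet normal 0.0000 -1.0000 0.0000
    outer loop
      vertex 0.0 0.0 0.0
      vertex 29.0 0.0 21.0
      vertex 0.0 0.0 21.0
    endloop
  endfacet
  facet normal 1.0000 0.0000 0.0000
    outer loop
      vertex 29.0 0.0 0.0
      vertex 29.0 6.0 0.0
      vertex 29.0 6.0 21.0
    endloop
  endfacet
  facet normal 1.0000 0.0000 0.0000
    outer loop
      vertex 29.0 0.0 0.0
      vertex 29.0 6.0 21.0
      vertex 29.0 0.0 21.0
    endloop
  endfacet
  facet normal 0.0000 1.0000 0.0000
    outer loop
      vertex 29.0 6.0 0.0
      vertex 4.0 6.0 0.0
      vertex 4.0 6.0 21.0
    endloop
  endfacet
  facet normal 0.0000 1.0000 0.0000
    outer loop
      vertex 29.0 6.0 0.0
      vertex 4.0 6.0 21.0
      vertex 29.0 6.0 21.0
    endloop
  endfacet
  facet normal 1.0000 0.0000 0.0000
    outer loop
      vertex 4.0 6.0 0.0
      vertex 4.0 16.0 0.0
      vertex 4.0 16.0 21.0
    endloop
  endfacet
  facet normal 1.0000 0.0000 0.0000
    outer loop
      vertex 4.0 6.0 0.0
      vertex 4.0 16.0 21.0
      vertex 4.0 6.0 21.0
    endloop
  endfacet
  facet normal 0.0000 1.0000 0.0000
    outer loop
      vertex 4.0 16.0 0.0
      vertex 0.0 16.0 0.0
      vertex 0.0 16.0 21.0
    endloop
  endfacet
  facet normal 0.0000 1.0000 0.0000
    outer loop
      vertex 4.0 16.0 0.0
      vertex 0.0 16.0 21.0
      vertex 4.0 16.0 21.0
    endloop
  endfacet
  facet normal -1.0000 0.0000 0.0000
    outer loop
      vertex 0.0 16.0 0.0
      vertex 0.0 0.0 0.0
      vertex 0.0 0.0 21.0
    endloop
  endfacet
  facet normal -1.0000 0.0000 0.0000
    outer loop
      vertex 0.0 16.0 0.0
      vertex 0.0 0.0 21.0
      vertex 0.0 16.0 21.0
    endloop
  endfacet
endsolid part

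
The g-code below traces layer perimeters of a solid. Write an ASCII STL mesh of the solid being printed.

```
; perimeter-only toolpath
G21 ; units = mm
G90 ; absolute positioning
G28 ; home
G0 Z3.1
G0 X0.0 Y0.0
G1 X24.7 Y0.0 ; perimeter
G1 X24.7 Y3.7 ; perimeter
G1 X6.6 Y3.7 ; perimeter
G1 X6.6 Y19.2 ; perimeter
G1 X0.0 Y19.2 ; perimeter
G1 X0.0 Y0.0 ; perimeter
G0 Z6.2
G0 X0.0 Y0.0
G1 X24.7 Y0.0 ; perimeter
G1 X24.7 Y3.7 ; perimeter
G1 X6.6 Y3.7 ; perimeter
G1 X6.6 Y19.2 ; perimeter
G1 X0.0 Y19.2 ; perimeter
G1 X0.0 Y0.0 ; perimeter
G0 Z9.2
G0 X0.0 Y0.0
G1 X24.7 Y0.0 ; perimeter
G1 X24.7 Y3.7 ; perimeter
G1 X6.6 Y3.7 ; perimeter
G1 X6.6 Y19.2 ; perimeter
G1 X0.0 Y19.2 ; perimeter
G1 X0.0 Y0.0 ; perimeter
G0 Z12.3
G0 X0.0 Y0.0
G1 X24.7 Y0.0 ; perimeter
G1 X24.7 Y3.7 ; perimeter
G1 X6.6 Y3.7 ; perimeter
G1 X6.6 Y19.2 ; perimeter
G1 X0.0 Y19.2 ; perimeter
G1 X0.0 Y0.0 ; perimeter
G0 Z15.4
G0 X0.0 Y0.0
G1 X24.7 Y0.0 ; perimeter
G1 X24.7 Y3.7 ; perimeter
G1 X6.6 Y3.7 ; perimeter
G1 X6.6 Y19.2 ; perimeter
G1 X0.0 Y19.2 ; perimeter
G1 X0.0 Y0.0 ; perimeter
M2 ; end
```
solid part
  facet normal 0.0000 0.0000 -1.0000
    outer loop
      vertex 24.7 3.7 0.0
      vertex 24.7 0.0 0.0
      vertex 0.0 0.0 0.0
    endloop
  endfacet
  facet normal 0.0000 0.0000 -1.0000
    outer loop
      vertex 6.6 3.7 0.0
      vertex 24.7 3.7 0.0
      vertex 0.0 0.0 0.0
    endloop
  endfacet
  facet normal 0.0000 0.0000 -1.0000
    outer loop
      vertex 6.6 19.2 0.0
      vertex 6.6 3.7 0.0
      vertex 0.0 0.0 0.0
    endloop
  endfacet
  facet normal 0.0000 0.0000 -1.0000
    outer loop
      vertex 0.0 19.2 0.0
      vertex 6.6 19.2 0.0
      vertex 0.0 0.0 0.0
    endloop
  endfacet
  facet normal 0.0000 0.0000 1.0000
    outer loop
      vertex 0.0 0.0 15.4
      vertex 24.7 0.0 15.4
      vertex 24.7 3.7 15.4
    endloop
  endfacet
  facet normal 0.0000 0.0000 1.0000
    outer loop
      vertex 0.0 0.0 15.4
      vertex 24.7 3.7 15.4
      vertex 6.6 3.7 15.4
    endloop
  endfacet
  facet normal 0.0000 0.0000 1.0000
    outer loop
      vertex 0.0 0.0 15.4
      vertex 6.6 3.7 15.4
      vertex 6.6 19.2 15.4
    endloop
  endfacet
  facet normal 0.0000 0.0000 1.0000
    outer loop
      vertex 0.0 0.0 15.4
      vertex 6.6 19.2 15.4
      vertex 0.0 19.2 15.4
    endloop
  endfacet
  facet normal 0.0000 -1.0000 0.0000
    outer loop
      vertex 0.0 0.0 0.0
      vertex 24.7 0.0 0.0
      vertex 24.7 0.0 15.4
    endloop
  endfacet
  facet normal 0.0000 -1.0000 0.0000
    outer loop
      vertex 0.0 0.0 0.0
      vertex 24.7 0.0 15.4
      vertex 0.0 0.0 15.4
    endloop
  endfacet
  facet normal 1.0000 0.0000 0.0000
    outer loop
      vertex 24.7 0.0 0.0
      vertex 24.7 3.7 0.0
      vertex 24.7 3.7 15.4
    endloop
  endfacet
  facet normal 1.0000 0.0000 0.0000
    outer loop
      vertex 24.7 0.0 0.0
      vertex 24.7 3.7 15.4
      vertex 24.7 0.0 15.4
    endloop
  endfacet
  facet normal 0.0000 1.0000 0.0000
    outer loop
      vertex 24.7 3.7 0.0
      vertex 6.6 3.7 0.0
      vertex 6.6 3.7 15.4
    endloop
  endfacet
  facet normal 0.0000 1.0000 0.0000
    outer loop
      vertex 24.7 3.7 0.0
      vertex 6.6 3.7 15.4
      vertex 24.7 3.7 15.4
    endloop
  endfacet
  facet normal 1.0000 0.0000 0.0000
    outer loop
      vertex 6.6 3.7 0.0
      vertex 6.6 19.2 0.0
      vertex 6.6 19.2 15.4
    endloop
  endfacet
  facet normal 1.0000 0.0000 0.0000
    outer loop
      vertex 6.6 3.7 0.0
      vertex 6.6 19.2 15.4
      vertex 6.6 3.7 15.4
    endloop
  endfacet
  facet normal 0.0000 1.0000 0.0000
    outer loop
      vertex 6.6 19.2 0.0
      vertex 0.0 19.2 0.0
      vertex 0.0 19.2 15.4
    endloop
  endfacet
  facet normal 0.0000 1.0000 0.0000
    outer loop
      vertex 6.6 19.2 0.0
      vertex 0.0 19.2 15.4
      vertex 6.6 19.2 15.4
    endloop
  endfacet
  facet normal -1.0000 0.0000 0.0000
    outer loop
      vertex 0.0 19.2 0.0
      vertex 0.0 0.0 0.0
      vertex 0.0 0.0 15.4
    endloop
  endfacet
  facet normal -1.0000 0.0000 0.0000
    outer loop
      vertex 0.0 19.2 0.0
      vertex 0.0 0.0 15.4
      vertex 0.0 19.2 15.4
    endloop
  endfacet
endsolid part

The G0 Z moves step by Δz≈3.1 mm. Every layer's G1 loop is the same polygon, so the solid is a straight extrusion of it from z=0 to z≈15.4. Closing with flat bottom and top caps and triangulating gives 20 facets — an L-shaped prism: outer 24.7 × 19.2 mm, arm thicknesses ≈ 3.7 mm (horizontal) and 6.6 mm (vertical), extruded 15.4 mm in z.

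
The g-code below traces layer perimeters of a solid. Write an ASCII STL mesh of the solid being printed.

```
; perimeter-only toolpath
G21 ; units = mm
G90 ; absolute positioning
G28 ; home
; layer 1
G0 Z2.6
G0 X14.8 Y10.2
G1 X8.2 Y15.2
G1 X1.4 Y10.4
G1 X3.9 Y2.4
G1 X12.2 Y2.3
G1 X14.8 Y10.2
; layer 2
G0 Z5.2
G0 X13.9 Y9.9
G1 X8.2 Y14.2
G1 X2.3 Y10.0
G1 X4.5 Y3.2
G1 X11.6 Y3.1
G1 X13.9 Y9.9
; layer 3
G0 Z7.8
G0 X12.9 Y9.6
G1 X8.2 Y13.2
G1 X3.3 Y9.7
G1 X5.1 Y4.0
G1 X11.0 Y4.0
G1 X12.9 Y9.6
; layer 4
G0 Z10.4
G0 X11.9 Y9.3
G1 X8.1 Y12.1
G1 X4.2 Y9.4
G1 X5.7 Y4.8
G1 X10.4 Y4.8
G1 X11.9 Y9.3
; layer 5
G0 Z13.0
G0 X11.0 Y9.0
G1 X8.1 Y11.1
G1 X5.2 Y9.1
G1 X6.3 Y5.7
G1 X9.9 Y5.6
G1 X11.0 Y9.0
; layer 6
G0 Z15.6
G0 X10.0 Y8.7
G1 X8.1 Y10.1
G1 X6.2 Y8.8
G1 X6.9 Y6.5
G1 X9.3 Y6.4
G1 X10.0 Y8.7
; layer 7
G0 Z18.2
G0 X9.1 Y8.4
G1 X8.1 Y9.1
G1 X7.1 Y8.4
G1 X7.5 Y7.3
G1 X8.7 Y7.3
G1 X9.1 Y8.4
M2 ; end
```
solid part
  facet normal 0.0000 0.0000 -1.0000
    outer loop
      vertex 0.4 10.7 0.0
      vertex 8.2 16.2 0.0
      vertex 15.8 10.5 0.0
    endloop
  endfacet
  facet normal 0.0000 0.0000 -1.0000
    outer loop
      vertex 3.3 1.6 0.0
      vertex 0.4 10.7 0.0
      vertex 15.8 10.5 0.0
    endloop
  endfacet
  facet normal 0.0000 0.0000 -1.0000
    outer loop
      vertex 12.8 1.5 0.0
      vertex 3.3 1.6 0.0
      vertex 15.8 10.5 0.0
    endloop
  endfacet
  facet normal 0.5724 0.7632 0.2999
    outer loop
      vertex 15.8 10.5 0.0
      vertex 8.2 16.2 0.0
      vertex 8.1 8.1 20.8
    endloop
  endfacet
  facet normal -0.5496 0.7794 0.3009
    outer loop
      vertex 8.2 16.2 0.0
      vertex 0.4 10.7 0.0
      vertex 8.1 8.1 20.8
    endloop
  endfacet
  facet normal -0.9088 -0.2896 0.3002
    outer loop
      vertex 0.4 10.7 0.0
      vertex 3.3 1.6 0.0
      vertex 8.1 8.1 20.8
    endloop
  endfacet
  facet normal -0.0100 -0.9538 0.3004
    outer loop
      vertex 3.3 1.6 0.0
      vertex 12.8 1.5 0.0
      vertex 8.1 8.1 20.8
    endloop
  endfacet
  facet normal 0.9049 -0.3016 0.3002
    outer loop
      vertex 12.8 1.5 0.0
      vertex 15.8 10.5 0.0
      vertex 8.1 8.1 20.8
    endloop
  endfacet
endsolid part

The G0 Z moves step by Δz≈2.6 mm. The G1 loops shrink linearly with z, so the solid tapers from its base footprint up to z≈20.8. Closing with a flat bottom cap and the tapered top and triangulating gives 8 facets — a regular 5-sided pyramid, base circumscribed radius ≈ 8.1 mm, apex at z ≈ 20.8 mm.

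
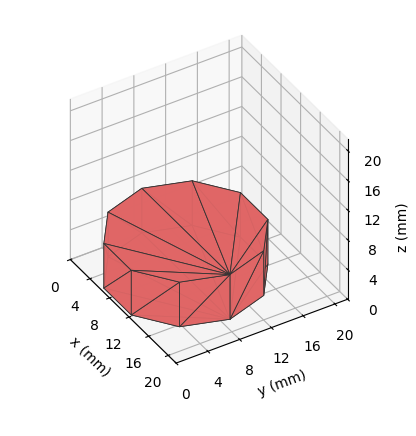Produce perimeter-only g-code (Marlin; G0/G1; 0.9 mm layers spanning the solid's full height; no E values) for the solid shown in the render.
Reading the render: the shape is a regular 10-sided prism (a cylinder approximated with 10 flat sides), circumscribed radius ≈ 9 mm, height ≈ 6 mm (dimensions read to the nearest mm from the axis ticks). For the g-code, the solid's height is divided into equal slices at the stated Δz and each level perimeter traced with G1 moves after a G0 lift.

; perimeter-only toolpath
G21 ; units = mm
G90 ; absolute positioning
G28 ; home
; layer 1
G0 Z0.9
G0 X18.0 Y9.0
G1 X16.3 Y14.3
G1 X11.8 Y17.6
G1 X6.2 Y17.6
G1 X1.7 Y14.3
G1 X0.0 Y9.0
G1 X1.7 Y3.7
G1 X6.2 Y0.4
G1 X11.8 Y0.4
G1 X16.3 Y3.7
G1 X18.0 Y9.0
; layer 2
G0 Z1.7
G0 X18.0 Y9.0
G1 X16.3 Y14.3
G1 X11.8 Y17.6
G1 X6.2 Y17.6
G1 X1.7 Y14.3
G1 X0.0 Y9.0
G1 X1.7 Y3.7
G1 X6.2 Y0.4
G1 X11.8 Y0.4
G1 X16.3 Y3.7
G1 X18.0 Y9.0
; layer 3
G0 Z2.6
G0 X18.0 Y9.0
G1 X16.3 Y14.3
G1 X11.8 Y17.6
G1 X6.2 Y17.6
G1 X1.7 Y14.3
G1 X0.0 Y9.0
G1 X1.7 Y3.7
G1 X6.2 Y0.4
G1 X11.8 Y0.4
G1 X16.3 Y3.7
G1 X18.0 Y9.0
; layer 4
G0 Z3.4
G0 X18.0 Y9.0
G1 X16.3 Y14.3
G1 X11.8 Y17.6
G1 X6.2 Y17.6
G1 X1.7 Y14.3
G1 X0.0 Y9.0
G1 X1.7 Y3.7
G1 X6.2 Y0.4
G1 X11.8 Y0.4
G1 X16.3 Y3.7
G1 X18.0 Y9.0
; layer 5
G0 Z4.3
G0 X18.0 Y9.0
G1 X16.3 Y14.3
G1 X11.8 Y17.6
G1 X6.2 Y17.6
G1 X1.7 Y14.3
G1 X0.0 Y9.0
G1 X1.7 Y3.7
G1 X6.2 Y0.4
G1 X11.8 Y0.4
G1 X16.3 Y3.7
G1 X18.0 Y9.0
; layer 6
G0 Z5.1
G0 X18.0 Y9.0
G1 X16.3 Y14.3
G1 X11.8 Y17.6
G1 X6.2 Y17.6
G1 X1.7 Y14.3
G1 X0.0 Y9.0
G1 X1.7 Y3.7
G1 X6.2 Y0.4
G1 X11.8 Y0.4
G1 X16.3 Y3.7
G1 X18.0 Y9.0
; layer 7
G0 Z6.0
G0 X18.0 Y9.0
G1 X16.3 Y14.3
G1 X11.8 Y17.6
G1 X6.2 Y17.6
G1 X1.7 Y14.3
G1 X0.0 Y9.0
G1 X1.7 Y3.7
G1 X6.2 Y0.4
G1 X11.8 Y0.4
G1 X16.3 Y3.7
G1 X18.0 Y9.0
M2 ; end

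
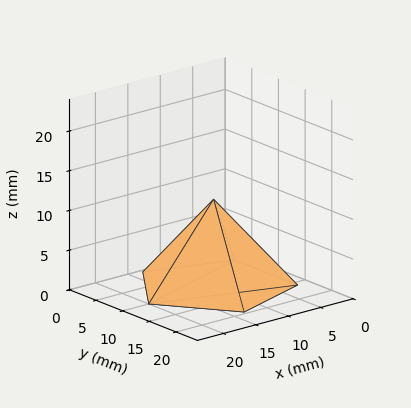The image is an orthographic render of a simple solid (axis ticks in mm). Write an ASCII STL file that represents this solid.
Reading the render: the shape is a regular 5-sided pyramid, base circumscribed radius ≈ 10 mm, apex at z ≈ 11 mm (dimensions read to the nearest mm from the axis ticks). For the STL, each face is triangulated and given an outward normal.

solid part
  facet normal 0.0000 0.0000 -1.0000
    outer loop
      vertex 1.9 15.9 0.0
      vertex 13.1 19.5 0.0
      vertex 20.0 10.0 0.0
    endloop
  endfacet
  facet normal 0.0000 0.0000 -1.0000
    outer loop
      vertex 1.9 4.1 0.0
      vertex 1.9 15.9 0.0
      vertex 20.0 10.0 0.0
    endloop
  endfacet
  facet normal 0.0000 0.0000 -1.0000
    outer loop
      vertex 13.1 0.5 0.0
      vertex 1.9 4.1 0.0
      vertex 20.0 10.0 0.0
    endloop
  endfacet
  facet normal 0.6518 0.4734 0.5925
    outer loop
      vertex 20.0 10.0 0.0
      vertex 13.1 19.5 0.0
      vertex 10.0 10.0 11.0
    endloop
  endfacet
  facet normal -0.2465 0.7668 0.5927
    outer loop
      vertex 13.1 19.5 0.0
      vertex 1.9 15.9 0.0
      vertex 10.0 10.0 11.0
    endloop
  endfacet
  facet normal -0.8052 0.0000 0.5929
    outer loop
      vertex 1.9 15.9 0.0
      vertex 1.9 4.1 0.0
      vertex 10.0 10.0 11.0
    endloop
  endfacet
  facet normal -0.2465 -0.7668 0.5927
    outer loop
      vertex 1.9 4.1 0.0
      vertex 13.1 0.5 0.0
      vertex 10.0 10.0 11.0
    endloop
  endfacet
  facet normal 0.6518 -0.4734 0.5925
    outer loop
      vertex 13.1 0.5 0.0
      vertex 20.0 10.0 0.0
      vertex 10.0 10.0 11.0
    endloop
  endfacet
endsolid part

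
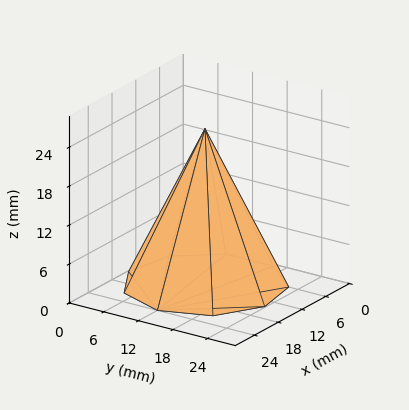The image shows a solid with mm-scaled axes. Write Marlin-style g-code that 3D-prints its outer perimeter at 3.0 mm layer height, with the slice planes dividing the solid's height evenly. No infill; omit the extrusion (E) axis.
Reading the render: the shape is a regular 9-sided pyramid, base circumscribed radius ≈ 12 mm, apex at z ≈ 24 mm (dimensions read to the nearest mm from the axis ticks). For the g-code, the solid's height is divided into equal slices at the stated Δz and each level perimeter traced with G1 moves after a G0 lift.

; perimeter-only toolpath
G21 ; units = mm
G90 ; absolute positioning
G28 ; home
; layer 1
G0 Z3.0
G0 X22.5 Y12.0
G1 X20.1 Y18.7
G1 X13.8 Y22.3
G1 X6.8 Y21.1
G1 X2.1 Y15.6
G1 X2.1 Y8.4
G1 X6.8 Y2.9
G1 X13.8 Y1.7
G1 X20.1 Y5.3
G1 X22.5 Y12.0
; layer 2
G0 Z6.0
G0 X21.0 Y12.0
G1 X18.9 Y17.8
G1 X13.6 Y20.9
G1 X7.5 Y19.8
G1 X3.5 Y15.1
G1 X3.5 Y8.9
G1 X7.5 Y4.2
G1 X13.6 Y3.1
G1 X18.9 Y6.2
G1 X21.0 Y12.0
; layer 3
G0 Z9.0
G0 X19.5 Y12.0
G1 X17.8 Y16.8
G1 X13.3 Y19.4
G1 X8.2 Y18.5
G1 X4.9 Y14.6
G1 X4.9 Y9.4
G1 X8.2 Y5.5
G1 X13.3 Y4.6
G1 X17.8 Y7.2
G1 X19.5 Y12.0
; layer 4
G0 Z12.0
G0 X18.0 Y12.0
G1 X16.6 Y15.8
G1 X13.1 Y17.9
G1 X9.0 Y17.2
G1 X6.3 Y14.1
G1 X6.3 Y9.9
G1 X9.0 Y6.8
G1 X13.1 Y6.1
G1 X16.6 Y8.2
G1 X18.0 Y12.0
; layer 5
G0 Z15.0
G0 X16.5 Y12.0
G1 X15.4 Y14.9
G1 X12.8 Y16.4
G1 X9.8 Y15.9
G1 X7.8 Y13.5
G1 X7.8 Y10.5
G1 X9.8 Y8.1
G1 X12.8 Y7.6
G1 X15.4 Y9.1
G1 X16.5 Y12.0
; layer 6
G0 Z18.0
G0 X15.0 Y12.0
G1 X14.3 Y13.9
G1 X12.5 Y14.9
G1 X10.5 Y14.6
G1 X9.2 Y13.0
G1 X9.2 Y11.0
G1 X10.5 Y9.4
G1 X12.5 Y9.1
G1 X14.3 Y10.1
G1 X15.0 Y12.0
; layer 7
G0 Z21.0
G0 X13.5 Y12.0
G1 X13.2 Y13.0
G1 X12.3 Y13.5
G1 X11.2 Y13.3
G1 X10.6 Y12.5
G1 X10.6 Y11.5
G1 X11.2 Y10.7
G1 X12.3 Y10.5
G1 X13.2 Y11.0
G1 X13.5 Y12.0
M2 ; end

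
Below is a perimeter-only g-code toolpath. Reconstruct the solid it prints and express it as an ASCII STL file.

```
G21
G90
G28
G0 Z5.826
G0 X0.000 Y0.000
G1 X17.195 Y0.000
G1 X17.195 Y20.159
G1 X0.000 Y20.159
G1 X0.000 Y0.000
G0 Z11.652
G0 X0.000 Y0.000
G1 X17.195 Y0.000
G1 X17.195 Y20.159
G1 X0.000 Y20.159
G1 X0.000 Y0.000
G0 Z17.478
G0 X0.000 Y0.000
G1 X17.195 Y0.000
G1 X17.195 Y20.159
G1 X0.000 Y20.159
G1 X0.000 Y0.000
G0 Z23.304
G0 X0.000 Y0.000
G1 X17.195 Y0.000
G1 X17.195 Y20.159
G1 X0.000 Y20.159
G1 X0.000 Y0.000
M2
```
solid part
  facet normal 0.0000 0.0000 -1.0000
    outer loop
      vertex 17.195 20.159 0.000
      vertex 17.195 0.000 0.000
      vertex 0.000 0.000 0.000
    endloop
  endfacet
  facet normal 0.0000 0.0000 -1.0000
    outer loop
      vertex 0.000 20.159 0.000
      vertex 17.195 20.159 0.000
      vertex 0.000 0.000 0.000
    endloop
  endfacet
  facet normal 0.0000 0.0000 1.0000
    outer loop
      vertex 0.000 0.000 23.304
      vertex 17.195 0.000 23.304
      vertex 17.195 20.159 23.304
    endloop
  endfacet
  facet normal 0.0000 0.0000 1.0000
    outer loop
      vertex 0.000 0.000 23.304
      vertex 17.195 20.159 23.304
      vertex 0.000 20.159 23.304
    endloop
  endfacet
  facet normal 0.0000 -1.0000 0.0000
    outer loop
      vertex 0.000 0.000 0.000
      vertex 17.195 0.000 0.000
      vertex 17.195 0.000 23.304
    endloop
  endfacet
  facet normal 0.0000 -1.0000 0.0000
    outer loop
      vertex 0.000 0.000 0.000
      vertex 17.195 0.000 23.304
      vertex 0.000 0.000 23.304
    endloop
  endfacet
  facet normal 0.0000 1.0000 0.0000
    outer loop
      vertex 17.195 20.159 23.304
      vertex 17.195 20.159 0.000
      vertex 0.000 20.159 0.000
    endloop
  endfacet
  facet normal 0.0000 1.0000 0.0000
    outer loop
      vertex 0.000 20.159 23.304
      vertex 17.195 20.159 23.304
      vertex 0.000 20.159 0.000
    endloop
  endfacet
  facet normal -1.0000 0.0000 0.0000
    outer loop
      vertex 0.000 20.159 23.304
      vertex 0.000 20.159 0.000
      vertex 0.000 0.000 0.000
    endloop
  endfacet
  facet normal -1.0000 0.0000 0.0000
    outer loop
      vertex 0.000 0.000 23.304
      vertex 0.000 20.159 23.304
      vertex 0.000 0.000 0.000
    endloop
  endfacet
  facet normal 1.0000 0.0000 0.0000
    outer loop
      vertex 17.195 0.000 0.000
      vertex 17.195 20.159 0.000
      vertex 17.195 20.159 23.304
    endloop
  endfacet
  facet normal 1.0000 0.0000 0.0000
    outer loop
      vertex 17.195 0.000 0.000
      vertex 17.195 20.159 23.304
      vertex 17.195 0.000 23.304
    endloop
  endfacet
endsolid part

The G0 Z moves step by Δz≈5.826 mm. Every layer's G1 loop is the same polygon, so the solid is a straight extrusion of it from z=0 to z≈23.3. Closing with flat bottom and top caps and triangulating gives 12 facets — a rectangular box, roughly 17.2 × 20.2 mm footprint and 23.3 mm tall.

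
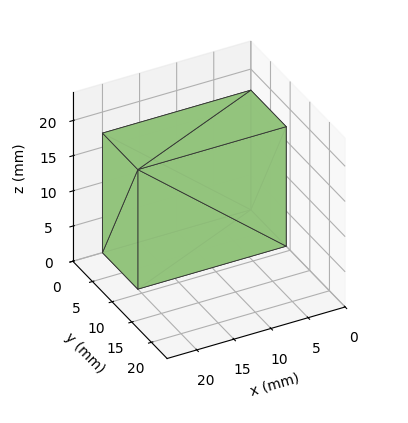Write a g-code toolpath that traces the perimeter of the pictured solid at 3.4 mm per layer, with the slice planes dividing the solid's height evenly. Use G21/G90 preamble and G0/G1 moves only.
Reading the render: the shape is a rectangular box, roughly 20 × 9 mm footprint and 17 mm tall (dimensions read to the nearest mm from the axis ticks). For the g-code, the solid's height is divided into equal slices at the stated Δz and each level perimeter traced with G1 moves after a G0 lift.

; perimeter-only toolpath
G21 ; units = mm
G90 ; absolute positioning
G28 ; home
; layer 1
G0 Z3.4
G0 X0.0 Y0.0
G1 X20.0 Y0.0
G1 X20.0 Y9.0
G1 X0.0 Y9.0
G1 X0.0 Y0.0
; layer 2
G0 Z6.8
G0 X0.0 Y0.0
G1 X20.0 Y0.0
G1 X20.0 Y9.0
G1 X0.0 Y9.0
G1 X0.0 Y0.0
; layer 3
G0 Z10.2
G0 X0.0 Y0.0
G1 X20.0 Y0.0
G1 X20.0 Y9.0
G1 X0.0 Y9.0
G1 X0.0 Y0.0
; layer 4
G0 Z13.6
G0 X0.0 Y0.0
G1 X20.0 Y0.0
G1 X20.0 Y9.0
G1 X0.0 Y9.0
G1 X0.0 Y0.0
; layer 5
G0 Z17.0
G0 X0.0 Y0.0
G1 X20.0 Y0.0
G1 X20.0 Y9.0
G1 X0.0 Y9.0
G1 X0.0 Y0.0
M2 ; end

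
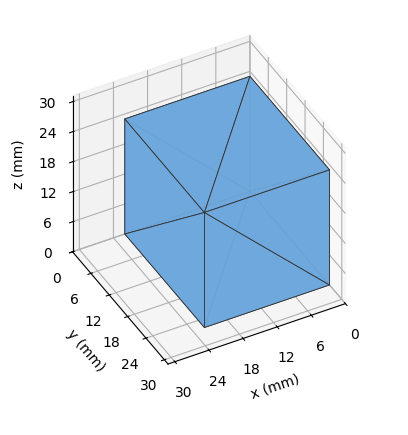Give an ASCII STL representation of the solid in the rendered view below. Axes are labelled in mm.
Reading the render: the shape is a rectangular box, roughly 22 × 26 mm footprint and 23 mm tall (dimensions read to the nearest mm from the axis ticks). For the STL, each face is triangulated and given an outward normal.

solid part
  facet normal 0.0000 0.0000 -1.0000
    outer loop
      vertex 22.000 26.000 0.000
      vertex 22.000 0.000 0.000
      vertex 0.000 0.000 0.000
    endloop
  endfacet
  facet normal 0.0000 0.0000 -1.0000
    outer loop
      vertex 0.000 26.000 0.000
      vertex 22.000 26.000 0.000
      vertex 0.000 0.000 0.000
    endloop
  endfacet
  facet normal 0.0000 0.0000 1.0000
    outer loop
      vertex 0.000 0.000 23.000
      vertex 22.000 0.000 23.000
      vertex 22.000 26.000 23.000
    endloop
  endfacet
  facet normal 0.0000 0.0000 1.0000
    outer loop
      vertex 0.000 0.000 23.000
      vertex 22.000 26.000 23.000
      vertex 0.000 26.000 23.000
    endloop
  endfacet
  facet normal 0.0000 -1.0000 0.0000
    outer loop
      vertex 0.000 0.000 0.000
      vertex 22.000 0.000 0.000
      vertex 22.000 0.000 23.000
    endloop
  endfacet
  facet normal 0.0000 -1.0000 0.0000
    outer loop
      vertex 0.000 0.000 0.000
      vertex 22.000 0.000 23.000
      vertex 0.000 0.000 23.000
    endloop
  endfacet
  facet normal 0.0000 1.0000 0.0000
    outer loop
      vertex 22.000 26.000 23.000
      vertex 22.000 26.000 0.000
      vertex 0.000 26.000 0.000
    endloop
  endfacet
  facet normal 0.0000 1.0000 0.0000
    outer loop
      vertex 0.000 26.000 23.000
      vertex 22.000 26.000 23.000
      vertex 0.000 26.000 0.000
    endloop
  endfacet
  facet normal -1.0000 0.0000 0.0000
    outer loop
      vertex 0.000 26.000 23.000
      vertex 0.000 26.000 0.000
      vertex 0.000 0.000 0.000
    endloop
  endfacet
  facet normal -1.0000 0.0000 0.0000
    outer loop
      vertex 0.000 0.000 23.000
      vertex 0.000 26.000 23.000
      vertex 0.000 0.000 0.000
    endloop
  endfacet
  facet normal 1.0000 0.0000 0.0000
    outer loop
      vertex 22.000 0.000 0.000
      vertex 22.000 26.000 0.000
      vertex 22.000 26.000 23.000
    endloop
  endfacet
  facet normal 1.0000 0.0000 0.0000
    outer loop
      vertex 22.000 0.000 0.000
      vertex 22.000 26.000 23.000
      vertex 22.000 0.000 23.000
    endloop
  endfacet
endsolid part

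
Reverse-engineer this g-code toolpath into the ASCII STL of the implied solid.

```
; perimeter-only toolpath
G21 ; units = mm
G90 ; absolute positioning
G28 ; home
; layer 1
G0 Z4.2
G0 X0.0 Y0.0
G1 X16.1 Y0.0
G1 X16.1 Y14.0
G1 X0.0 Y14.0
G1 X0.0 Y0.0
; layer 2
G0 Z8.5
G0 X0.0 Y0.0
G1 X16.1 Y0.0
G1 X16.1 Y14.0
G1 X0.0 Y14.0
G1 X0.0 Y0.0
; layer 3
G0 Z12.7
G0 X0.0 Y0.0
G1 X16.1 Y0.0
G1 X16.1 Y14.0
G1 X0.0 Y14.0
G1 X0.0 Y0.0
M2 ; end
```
solid part
  facet normal 0.0000 0.0000 -1.0000
    outer loop
      vertex 16.1 14.0 0.0
      vertex 16.1 0.0 0.0
      vertex 0.0 0.0 0.0
    endloop
  endfacet
  facet normal 0.0000 0.0000 -1.0000
    outer loop
      vertex 0.0 14.0 0.0
      vertex 16.1 14.0 0.0
      vertex 0.0 0.0 0.0
    endloop
  endfacet
  facet normal 0.0000 0.0000 1.0000
    outer loop
      vertex 0.0 0.0 12.7
      vertex 16.1 0.0 12.7
      vertex 16.1 14.0 12.7
    endloop
  endfacet
  facet normal 0.0000 0.0000 1.0000
    outer loop
      vertex 0.0 0.0 12.7
      vertex 16.1 14.0 12.7
      vertex 0.0 14.0 12.7
    endloop
  endfacet
  facet normal 0.0000 -1.0000 0.0000
    outer loop
      vertex 0.0 0.0 0.0
      vertex 16.1 0.0 0.0
      vertex 16.1 0.0 12.7
    endloop
  endfacet
  facet normal 0.0000 -1.0000 0.0000
    outer loop
      vertex 0.0 0.0 0.0
      vertex 16.1 0.0 12.7
      vertex 0.0 0.0 12.7
    endloop
  endfacet
  facet normal 0.0000 1.0000 0.0000
    outer loop
      vertex 16.1 14.0 12.7
      vertex 16.1 14.0 0.0
      vertex 0.0 14.0 0.0
    endloop
  endfacet
  facet normal 0.0000 1.0000 0.0000
    outer loop
      vertex 0.0 14.0 12.7
      vertex 16.1 14.0 12.7
      vertex 0.0 14.0 0.0
    endloop
  endfacet
  facet normal -1.0000 0.0000 0.0000
    outer loop
      vertex 0.0 14.0 12.7
      vertex 0.0 14.0 0.0
      vertex 0.0 0.0 0.0
    endloop
  endfacet
  facet normal -1.0000 0.0000 0.0000
    outer loop
      vertex 0.0 0.0 12.7
      vertex 0.0 14.0 12.7
      vertex 0.0 0.0 0.0
    endloop
  endfacet
  facet normal 1.0000 0.0000 0.0000
    outer loop
      vertex 16.1 0.0 0.0
      vertex 16.1 14.0 0.0
      vertex 16.1 14.0 12.7
    endloop
  endfacet
  facet normal 1.0000 0.0000 0.0000
    outer loop
      vertex 16.1 0.0 0.0
      vertex 16.1 14.0 12.7
      vertex 16.1 0.0 12.7
    endloop
  endfacet
endsolid part

The G0 Z moves step by Δz≈4.2 mm. Every layer's G1 loop is the same polygon, so the solid is a straight extrusion of it from z=0 to z≈12.7. Closing with flat bottom and top caps and triangulating gives 12 facets — a rectangular box, roughly 16.1 × 14 mm footprint and 12.7 mm tall.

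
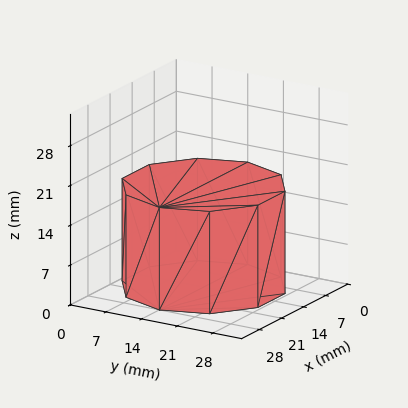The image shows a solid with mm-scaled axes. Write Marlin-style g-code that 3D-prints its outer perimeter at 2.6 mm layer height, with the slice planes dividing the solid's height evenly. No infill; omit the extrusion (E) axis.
Reading the render: the shape is a regular 10-sided prism (a cylinder approximated with 10 flat sides), circumscribed radius ≈ 14 mm, height ≈ 18 mm (dimensions read to the nearest mm from the axis ticks). For the g-code, the solid's height is divided into equal slices at the stated Δz and each level perimeter traced with G1 moves after a G0 lift.

; perimeter-only toolpath
G21 ; units = mm
G90 ; absolute positioning
G28 ; home
; layer 1
G0 Z2.6
G0 X28.0 Y14.0
G1 X25.3 Y22.2
G1 X18.3 Y27.3
G1 X9.7 Y27.3
G1 X2.7 Y22.2
G1 X0.0 Y14.0
G1 X2.7 Y5.8
G1 X9.7 Y0.7
G1 X18.3 Y0.7
G1 X25.3 Y5.8
G1 X28.0 Y14.0
; layer 2
G0 Z5.1
G0 X28.0 Y14.0
G1 X25.3 Y22.2
G1 X18.3 Y27.3
G1 X9.7 Y27.3
G1 X2.7 Y22.2
G1 X0.0 Y14.0
G1 X2.7 Y5.8
G1 X9.7 Y0.7
G1 X18.3 Y0.7
G1 X25.3 Y5.8
G1 X28.0 Y14.0
; layer 3
G0 Z7.7
G0 X28.0 Y14.0
G1 X25.3 Y22.2
G1 X18.3 Y27.3
G1 X9.7 Y27.3
G1 X2.7 Y22.2
G1 X0.0 Y14.0
G1 X2.7 Y5.8
G1 X9.7 Y0.7
G1 X18.3 Y0.7
G1 X25.3 Y5.8
G1 X28.0 Y14.0
; layer 4
G0 Z10.3
G0 X28.0 Y14.0
G1 X25.3 Y22.2
G1 X18.3 Y27.3
G1 X9.7 Y27.3
G1 X2.7 Y22.2
G1 X0.0 Y14.0
G1 X2.7 Y5.8
G1 X9.7 Y0.7
G1 X18.3 Y0.7
G1 X25.3 Y5.8
G1 X28.0 Y14.0
; layer 5
G0 Z12.9
G0 X28.0 Y14.0
G1 X25.3 Y22.2
G1 X18.3 Y27.3
G1 X9.7 Y27.3
G1 X2.7 Y22.2
G1 X0.0 Y14.0
G1 X2.7 Y5.8
G1 X9.7 Y0.7
G1 X18.3 Y0.7
G1 X25.3 Y5.8
G1 X28.0 Y14.0
; layer 6
G0 Z15.4
G0 X28.0 Y14.0
G1 X25.3 Y22.2
G1 X18.3 Y27.3
G1 X9.7 Y27.3
G1 X2.7 Y22.2
G1 X0.0 Y14.0
G1 X2.7 Y5.8
G1 X9.7 Y0.7
G1 X18.3 Y0.7
G1 X25.3 Y5.8
G1 X28.0 Y14.0
; layer 7
G0 Z18.0
G0 X28.0 Y14.0
G1 X25.3 Y22.2
G1 X18.3 Y27.3
G1 X9.7 Y27.3
G1 X2.7 Y22.2
G1 X0.0 Y14.0
G1 X2.7 Y5.8
G1 X9.7 Y0.7
G1 X18.3 Y0.7
G1 X25.3 Y5.8
G1 X28.0 Y14.0
M2 ; end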